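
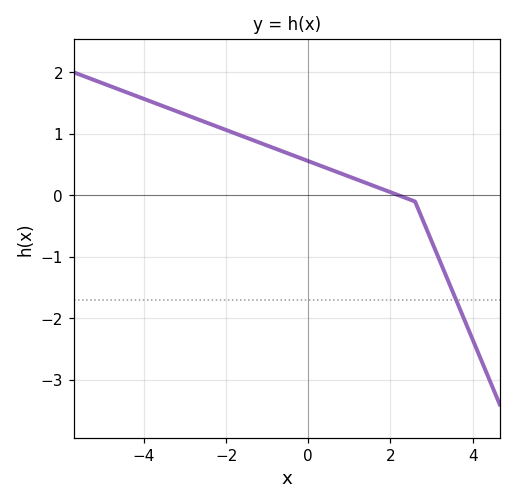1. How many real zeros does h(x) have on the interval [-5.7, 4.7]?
1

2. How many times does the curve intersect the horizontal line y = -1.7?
1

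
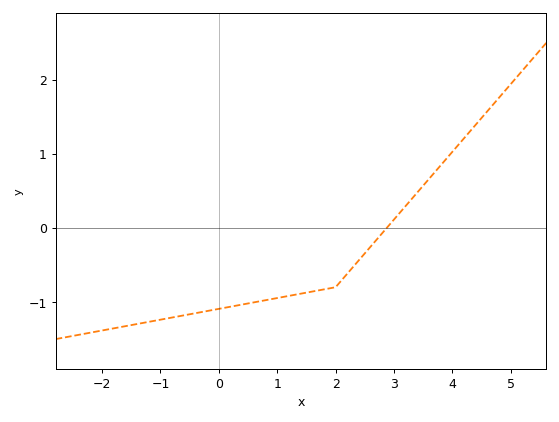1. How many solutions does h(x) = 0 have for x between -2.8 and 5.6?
1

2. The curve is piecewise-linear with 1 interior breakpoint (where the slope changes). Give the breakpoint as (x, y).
(2, -0.8)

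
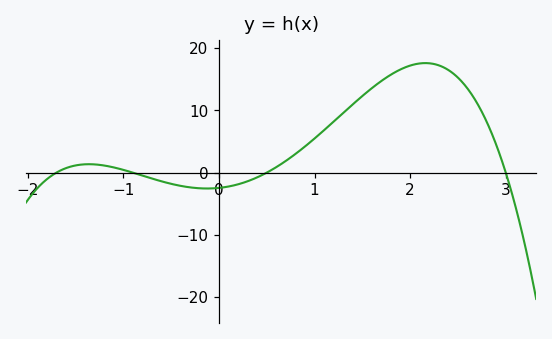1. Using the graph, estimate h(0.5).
0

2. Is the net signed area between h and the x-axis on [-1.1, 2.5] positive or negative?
positive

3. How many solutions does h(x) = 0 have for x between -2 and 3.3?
4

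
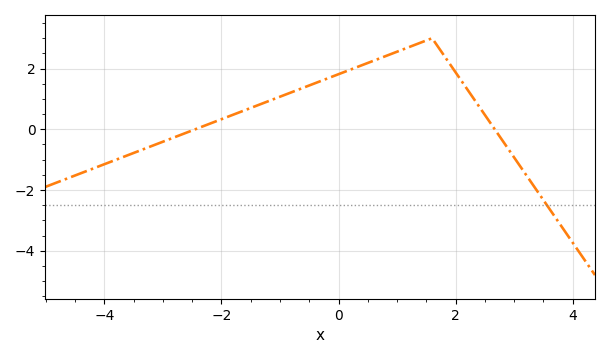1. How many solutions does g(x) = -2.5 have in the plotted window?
1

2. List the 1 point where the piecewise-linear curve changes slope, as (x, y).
(1.6, 3)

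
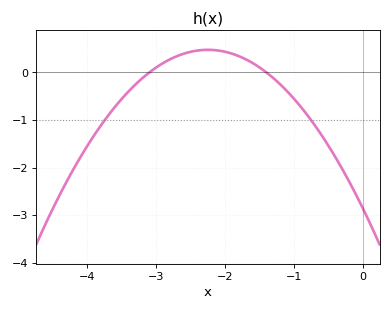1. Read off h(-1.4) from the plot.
0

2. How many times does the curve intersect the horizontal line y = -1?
2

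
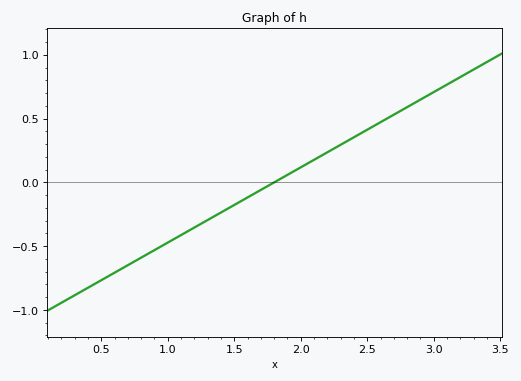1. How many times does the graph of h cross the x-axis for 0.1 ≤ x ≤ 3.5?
1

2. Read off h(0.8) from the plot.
-0.6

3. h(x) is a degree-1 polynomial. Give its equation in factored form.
y = 0.59(x - 1.8)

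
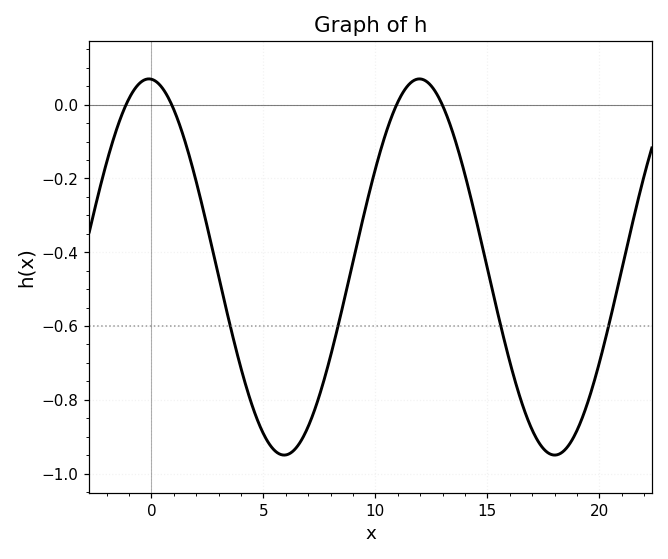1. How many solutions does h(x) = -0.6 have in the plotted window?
4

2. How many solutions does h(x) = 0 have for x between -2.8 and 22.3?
4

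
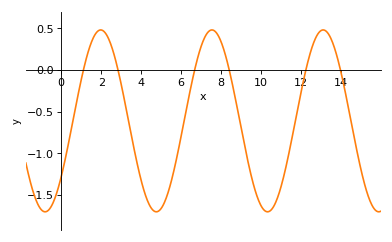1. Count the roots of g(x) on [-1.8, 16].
6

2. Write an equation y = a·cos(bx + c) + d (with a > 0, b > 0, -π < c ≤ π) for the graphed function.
y = 1.09cos(1.13x - 2.23) - 0.61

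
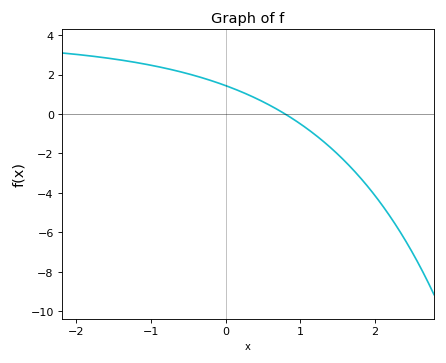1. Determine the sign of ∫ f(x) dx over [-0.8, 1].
positive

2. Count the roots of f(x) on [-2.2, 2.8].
1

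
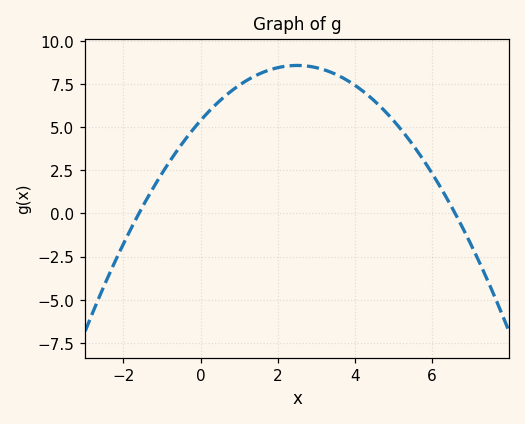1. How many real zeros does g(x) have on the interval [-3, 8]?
2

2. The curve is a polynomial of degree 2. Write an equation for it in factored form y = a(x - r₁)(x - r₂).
y = -0.51(x + 1.6)(x - 6.6)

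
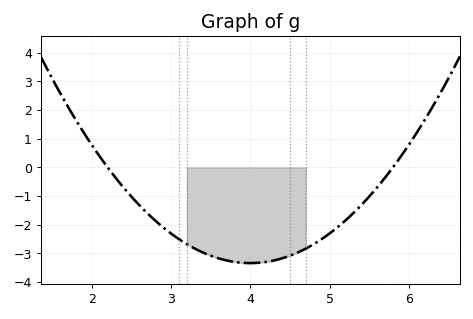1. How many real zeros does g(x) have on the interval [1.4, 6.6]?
2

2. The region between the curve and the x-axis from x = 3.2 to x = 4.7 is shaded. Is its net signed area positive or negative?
negative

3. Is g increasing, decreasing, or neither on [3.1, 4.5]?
neither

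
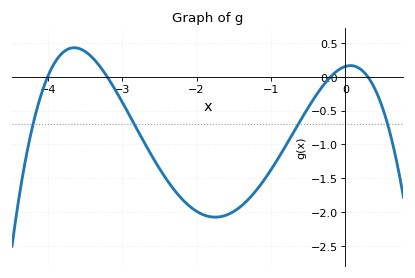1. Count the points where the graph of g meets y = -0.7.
4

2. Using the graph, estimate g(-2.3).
-1.65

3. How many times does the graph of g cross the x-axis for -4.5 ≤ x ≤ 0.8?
4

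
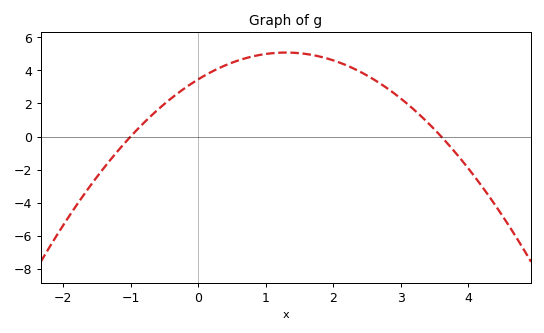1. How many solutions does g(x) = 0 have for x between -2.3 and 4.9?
2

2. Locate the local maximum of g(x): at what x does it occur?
1.3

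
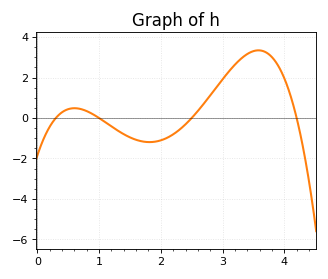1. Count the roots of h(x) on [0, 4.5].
4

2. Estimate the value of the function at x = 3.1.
2.29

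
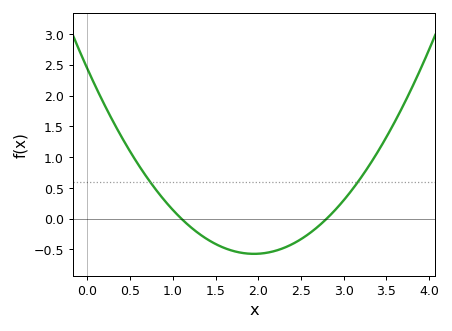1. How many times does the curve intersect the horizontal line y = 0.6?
2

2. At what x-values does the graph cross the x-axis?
1.1, 2.8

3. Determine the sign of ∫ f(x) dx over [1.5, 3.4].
negative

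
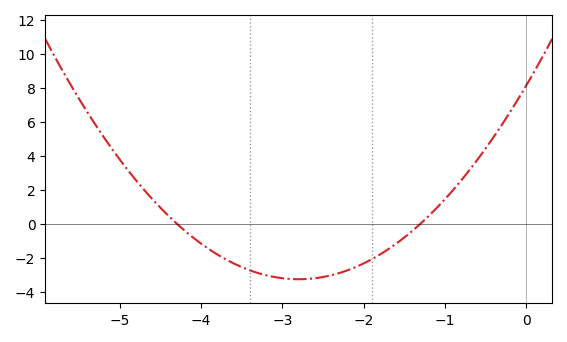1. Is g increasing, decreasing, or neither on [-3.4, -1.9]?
neither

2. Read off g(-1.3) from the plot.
0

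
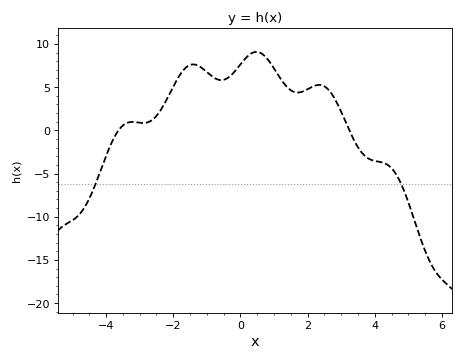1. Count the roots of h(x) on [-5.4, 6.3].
2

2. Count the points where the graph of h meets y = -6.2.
2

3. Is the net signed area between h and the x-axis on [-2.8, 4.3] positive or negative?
positive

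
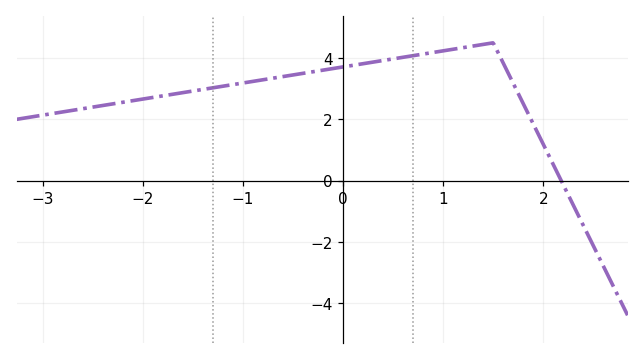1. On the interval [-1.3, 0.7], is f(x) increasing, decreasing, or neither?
increasing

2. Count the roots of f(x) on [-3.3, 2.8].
1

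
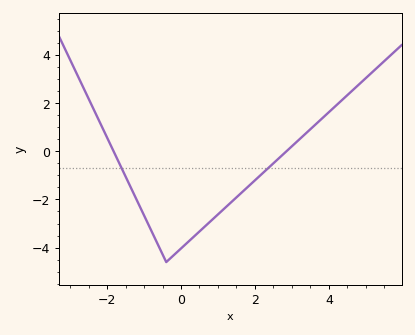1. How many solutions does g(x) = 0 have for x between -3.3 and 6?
2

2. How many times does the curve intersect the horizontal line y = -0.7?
2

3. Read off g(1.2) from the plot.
-2.4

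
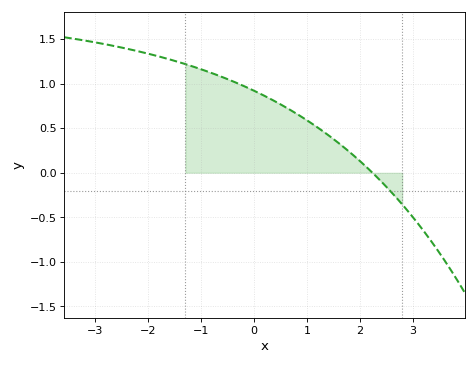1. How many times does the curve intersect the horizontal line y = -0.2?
1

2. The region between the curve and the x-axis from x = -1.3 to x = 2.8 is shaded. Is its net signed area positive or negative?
positive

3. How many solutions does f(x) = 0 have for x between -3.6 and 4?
1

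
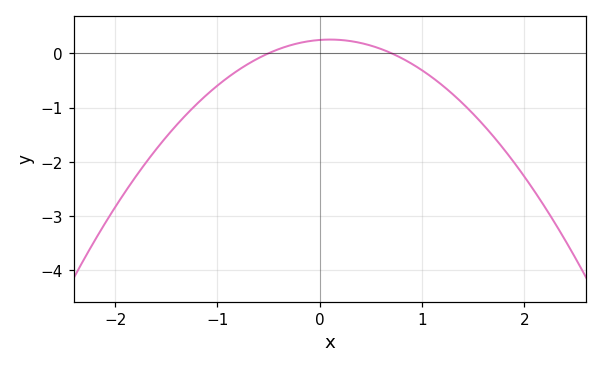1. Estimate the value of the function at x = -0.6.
-0.091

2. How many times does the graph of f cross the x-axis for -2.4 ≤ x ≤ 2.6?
2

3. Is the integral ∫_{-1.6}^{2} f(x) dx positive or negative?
negative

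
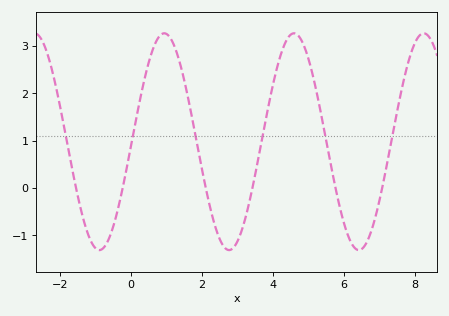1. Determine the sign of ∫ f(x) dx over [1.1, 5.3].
positive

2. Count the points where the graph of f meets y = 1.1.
6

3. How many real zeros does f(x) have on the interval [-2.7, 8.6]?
6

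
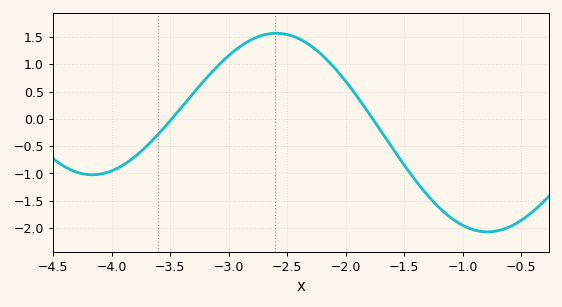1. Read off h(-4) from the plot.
-0.954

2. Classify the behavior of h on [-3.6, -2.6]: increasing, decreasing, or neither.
increasing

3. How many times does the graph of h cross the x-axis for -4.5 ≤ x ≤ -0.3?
2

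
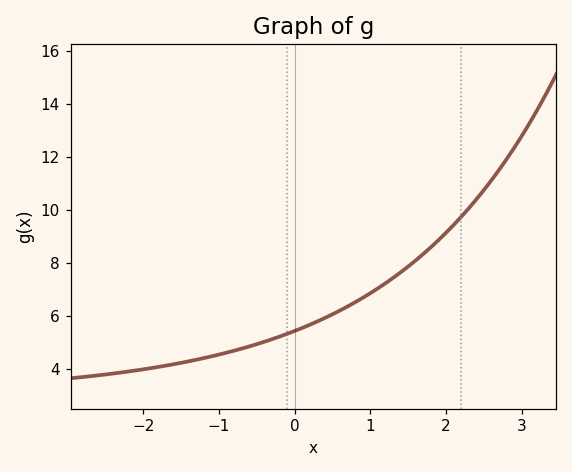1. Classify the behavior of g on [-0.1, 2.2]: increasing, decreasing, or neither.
increasing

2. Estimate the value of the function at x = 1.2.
7.2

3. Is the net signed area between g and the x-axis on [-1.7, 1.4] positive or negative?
positive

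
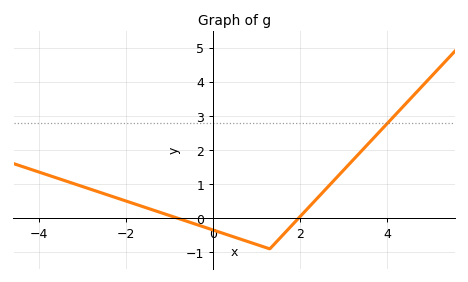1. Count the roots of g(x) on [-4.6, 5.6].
2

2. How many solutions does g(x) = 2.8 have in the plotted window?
1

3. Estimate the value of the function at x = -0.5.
-0.1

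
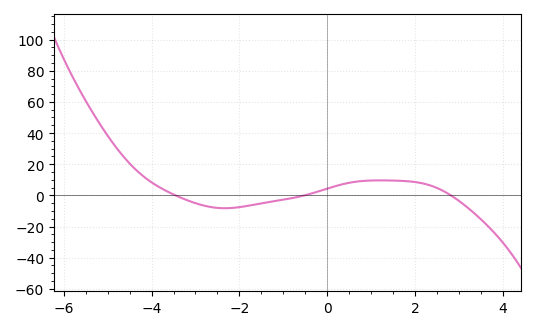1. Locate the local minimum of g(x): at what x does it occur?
-2.33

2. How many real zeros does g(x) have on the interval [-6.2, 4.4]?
3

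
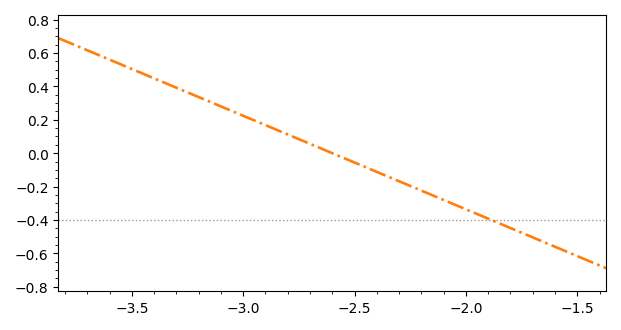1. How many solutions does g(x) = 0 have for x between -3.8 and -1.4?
1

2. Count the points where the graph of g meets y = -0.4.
1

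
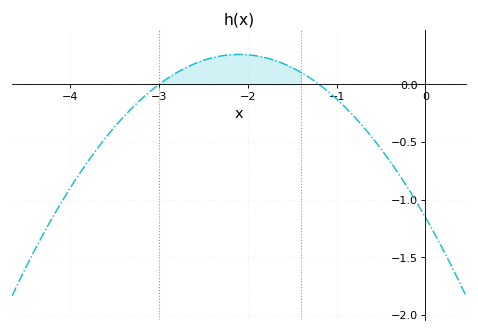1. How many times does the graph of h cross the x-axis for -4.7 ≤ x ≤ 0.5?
2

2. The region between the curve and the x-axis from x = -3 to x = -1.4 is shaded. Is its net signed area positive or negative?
positive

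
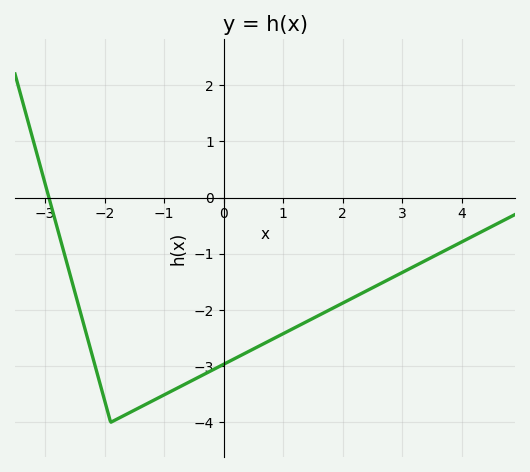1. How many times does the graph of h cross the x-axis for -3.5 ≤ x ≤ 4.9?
1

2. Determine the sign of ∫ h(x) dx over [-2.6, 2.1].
negative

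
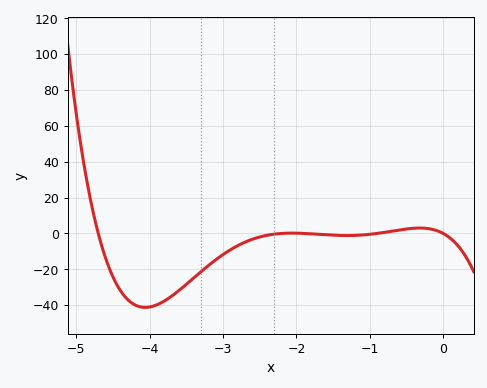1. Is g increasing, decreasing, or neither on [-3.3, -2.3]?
increasing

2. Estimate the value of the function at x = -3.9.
-39.8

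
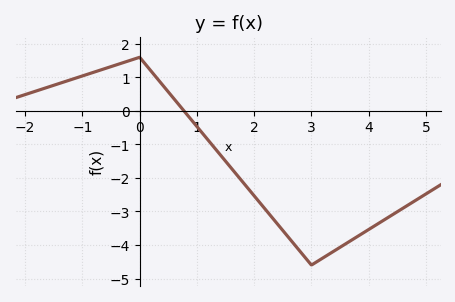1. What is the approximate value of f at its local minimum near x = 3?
-4.6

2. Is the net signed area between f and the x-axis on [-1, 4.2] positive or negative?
negative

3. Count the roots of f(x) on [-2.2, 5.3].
1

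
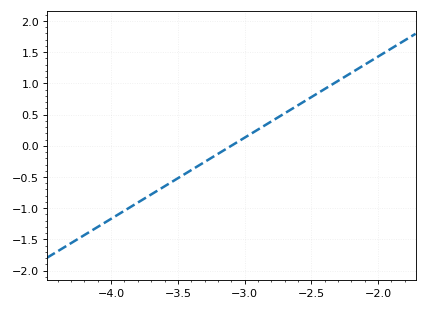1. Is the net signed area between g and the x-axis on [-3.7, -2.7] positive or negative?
negative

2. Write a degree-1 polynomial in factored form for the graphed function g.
y = 1.3(x + 3.1)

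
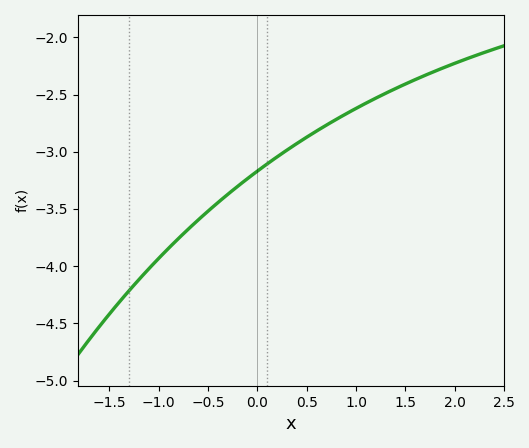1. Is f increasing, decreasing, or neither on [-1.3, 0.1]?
increasing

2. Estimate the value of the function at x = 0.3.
-3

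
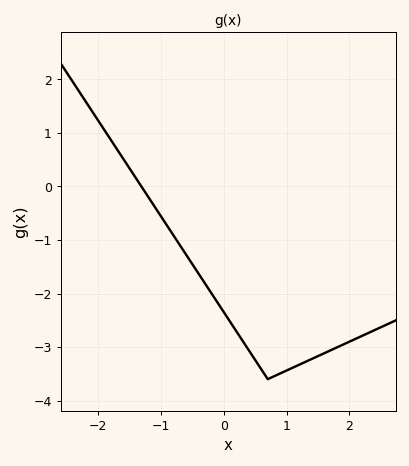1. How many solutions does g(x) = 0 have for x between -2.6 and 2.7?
1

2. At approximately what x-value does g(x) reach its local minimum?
0.7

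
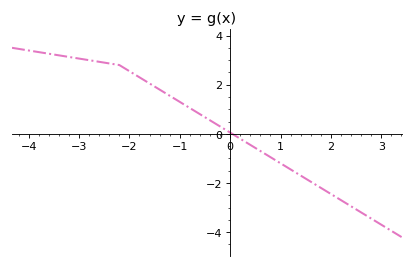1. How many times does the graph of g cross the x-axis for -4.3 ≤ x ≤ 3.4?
1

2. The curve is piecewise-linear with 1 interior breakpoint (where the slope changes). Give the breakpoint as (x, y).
(-2.2, 2.8)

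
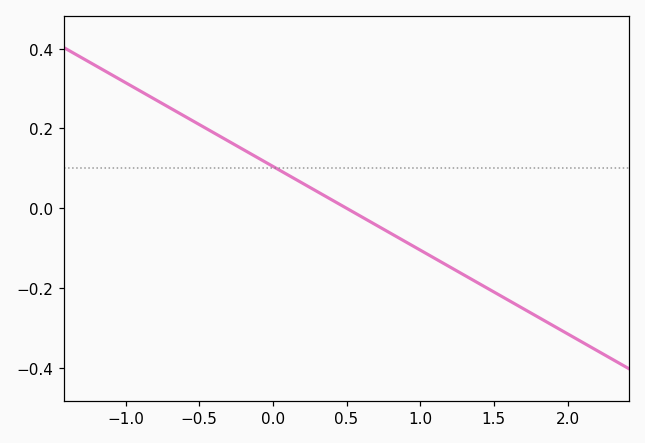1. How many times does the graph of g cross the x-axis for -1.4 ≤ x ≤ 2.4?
1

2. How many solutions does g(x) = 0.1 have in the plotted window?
1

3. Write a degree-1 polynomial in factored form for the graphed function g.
y = -0.21(x - 0.5)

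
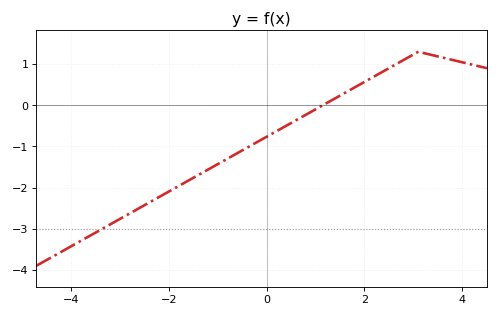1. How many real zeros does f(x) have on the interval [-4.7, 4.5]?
1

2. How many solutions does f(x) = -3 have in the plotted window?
1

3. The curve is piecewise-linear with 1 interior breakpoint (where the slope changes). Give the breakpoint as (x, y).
(3.1, 1.3)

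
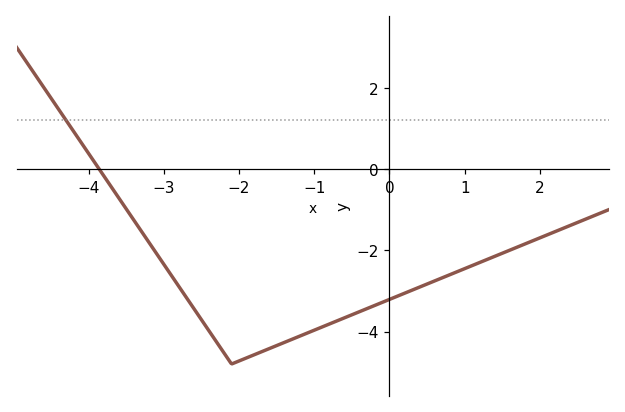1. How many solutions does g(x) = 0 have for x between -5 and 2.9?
1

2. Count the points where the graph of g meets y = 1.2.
1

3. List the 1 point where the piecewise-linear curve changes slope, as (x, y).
(-2.1, -4.8)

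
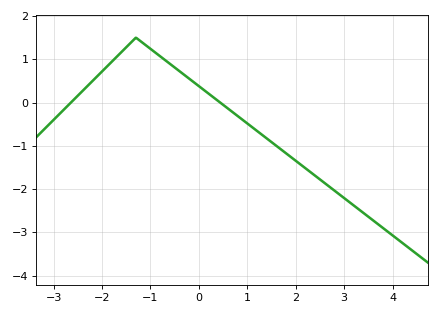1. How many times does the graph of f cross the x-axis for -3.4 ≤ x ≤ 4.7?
2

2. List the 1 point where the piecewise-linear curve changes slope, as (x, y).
(-1.3, 1.5)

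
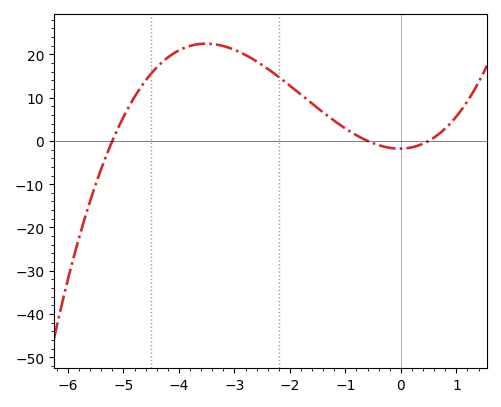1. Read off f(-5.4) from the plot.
-6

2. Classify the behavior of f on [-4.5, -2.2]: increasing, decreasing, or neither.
neither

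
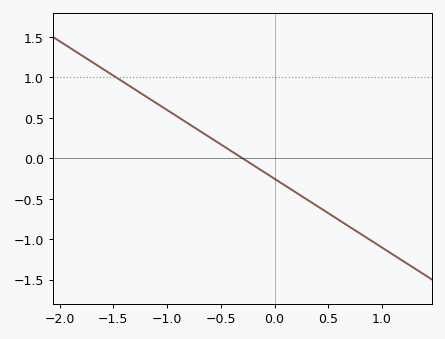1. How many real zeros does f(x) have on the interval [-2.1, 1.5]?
1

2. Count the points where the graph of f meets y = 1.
1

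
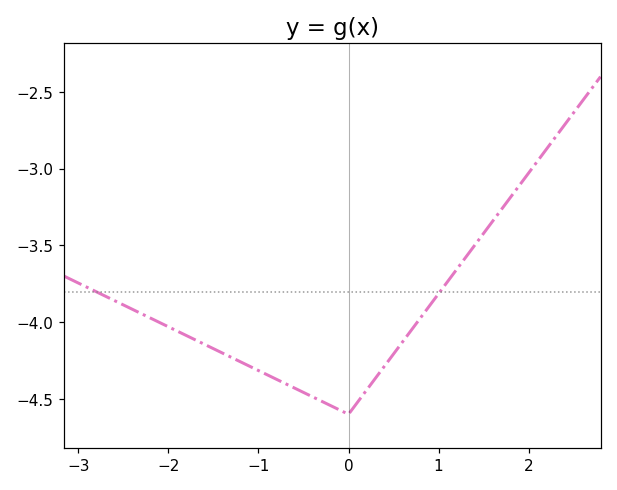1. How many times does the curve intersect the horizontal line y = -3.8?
2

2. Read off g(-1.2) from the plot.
-4.25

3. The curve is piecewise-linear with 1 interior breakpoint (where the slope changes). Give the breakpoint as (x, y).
(0, -4.6)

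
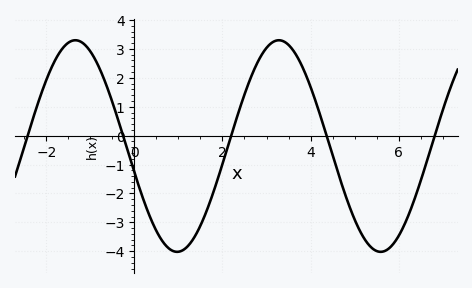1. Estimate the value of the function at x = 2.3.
0.5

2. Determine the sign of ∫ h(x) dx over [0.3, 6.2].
negative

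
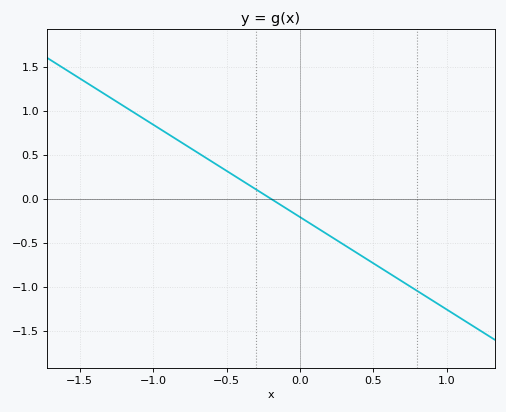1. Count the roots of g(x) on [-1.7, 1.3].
1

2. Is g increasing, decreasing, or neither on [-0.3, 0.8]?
decreasing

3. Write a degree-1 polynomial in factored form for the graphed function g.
y = -1.05(x + 0.2)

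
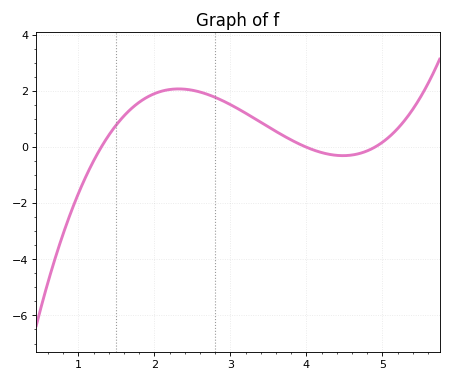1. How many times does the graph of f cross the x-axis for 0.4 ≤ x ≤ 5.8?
3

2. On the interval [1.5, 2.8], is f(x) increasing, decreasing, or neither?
neither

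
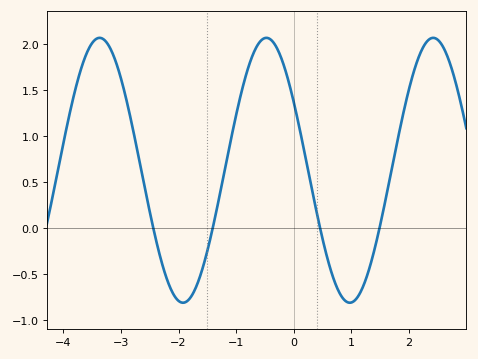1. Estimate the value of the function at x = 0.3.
0.473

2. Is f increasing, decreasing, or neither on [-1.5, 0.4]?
neither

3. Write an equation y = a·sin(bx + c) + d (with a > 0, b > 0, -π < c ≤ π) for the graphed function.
y = 1.44sin(2.17x + 2.6) + 0.63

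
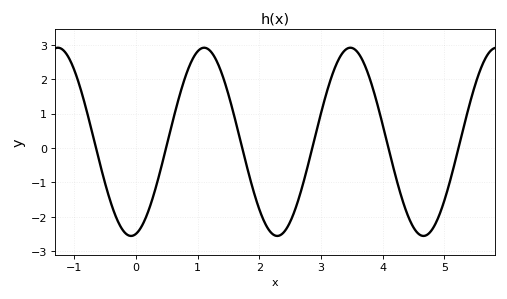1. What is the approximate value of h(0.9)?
2.52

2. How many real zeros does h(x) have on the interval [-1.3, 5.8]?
6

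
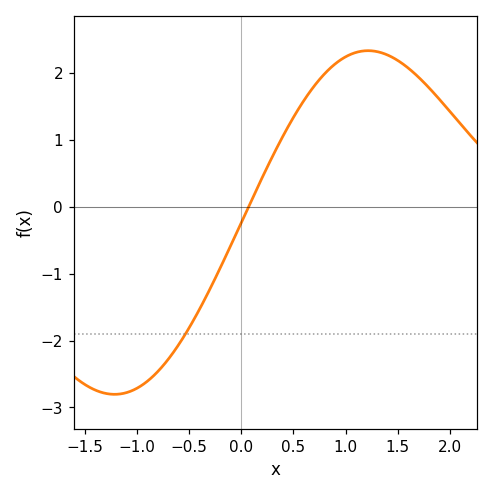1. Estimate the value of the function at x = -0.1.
-0.6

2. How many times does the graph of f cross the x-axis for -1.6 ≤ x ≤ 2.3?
1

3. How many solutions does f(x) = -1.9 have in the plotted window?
1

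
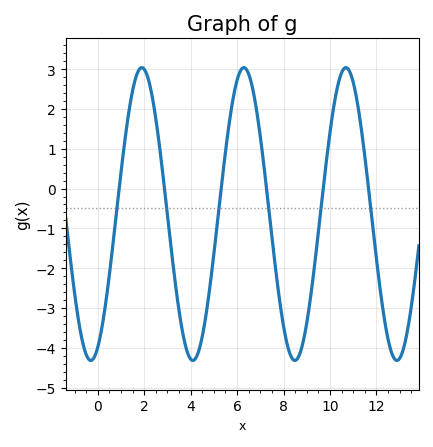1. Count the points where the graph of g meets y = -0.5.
6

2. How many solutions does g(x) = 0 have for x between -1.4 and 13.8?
6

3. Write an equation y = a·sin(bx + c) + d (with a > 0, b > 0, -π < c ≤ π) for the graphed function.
y = 3.68sin(1.4x - 1.1) - 0.64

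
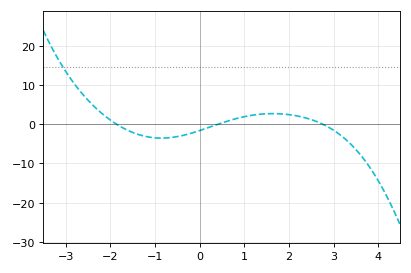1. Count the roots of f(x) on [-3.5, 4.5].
3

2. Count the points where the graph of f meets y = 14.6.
1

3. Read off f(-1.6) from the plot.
-2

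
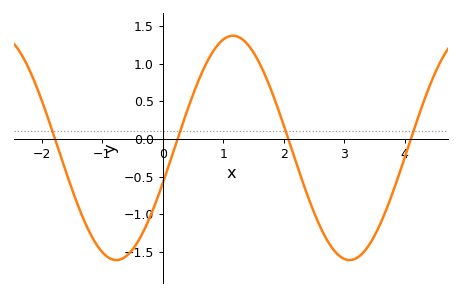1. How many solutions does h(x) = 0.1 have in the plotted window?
4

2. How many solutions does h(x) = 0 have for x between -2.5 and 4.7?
4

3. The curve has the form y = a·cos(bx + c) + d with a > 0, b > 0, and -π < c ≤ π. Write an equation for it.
y = 1.49cos(1.63x - 1.89) - 0.12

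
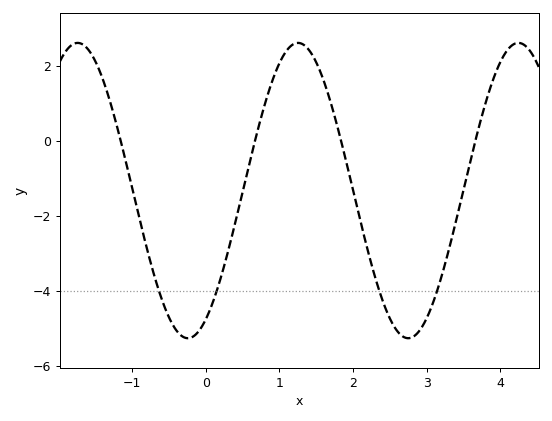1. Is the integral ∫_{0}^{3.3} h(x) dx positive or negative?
negative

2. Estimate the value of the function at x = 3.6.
-0.4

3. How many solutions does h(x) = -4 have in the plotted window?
4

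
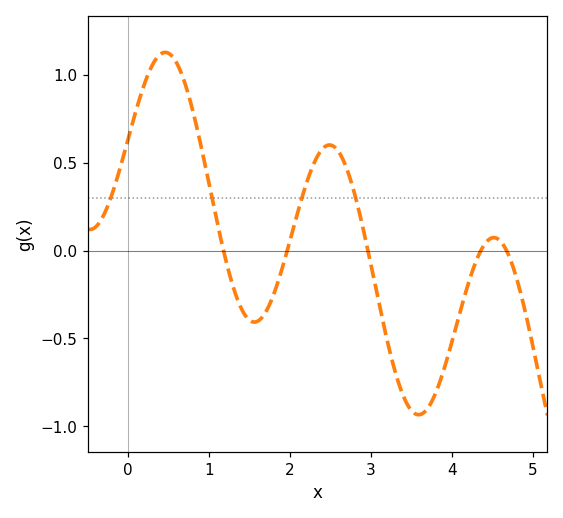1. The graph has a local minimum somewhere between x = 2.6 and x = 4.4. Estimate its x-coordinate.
3.59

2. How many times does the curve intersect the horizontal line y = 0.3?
4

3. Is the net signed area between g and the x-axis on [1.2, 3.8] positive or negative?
negative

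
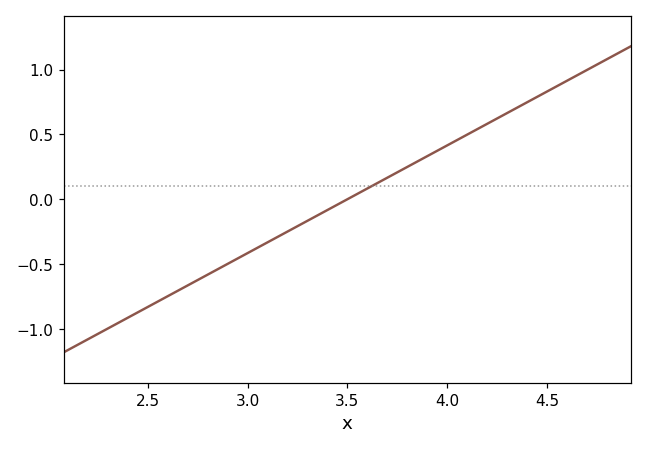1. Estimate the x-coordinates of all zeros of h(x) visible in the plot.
3.5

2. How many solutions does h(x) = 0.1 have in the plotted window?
1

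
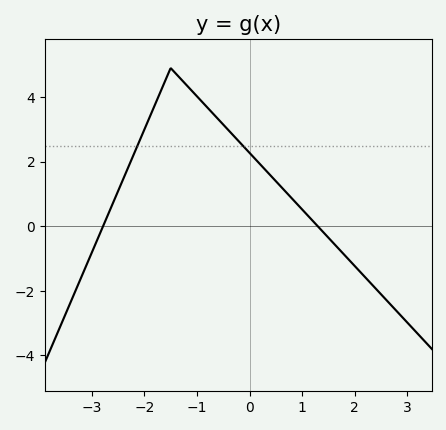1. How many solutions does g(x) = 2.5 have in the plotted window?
2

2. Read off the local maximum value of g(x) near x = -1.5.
4.9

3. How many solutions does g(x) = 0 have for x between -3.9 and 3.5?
2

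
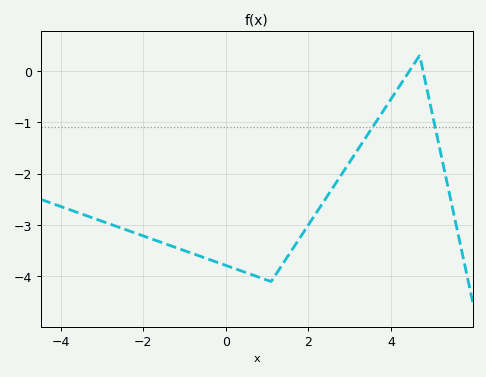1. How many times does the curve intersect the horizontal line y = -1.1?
2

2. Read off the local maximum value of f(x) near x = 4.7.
0.3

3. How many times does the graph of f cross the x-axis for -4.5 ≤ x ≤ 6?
2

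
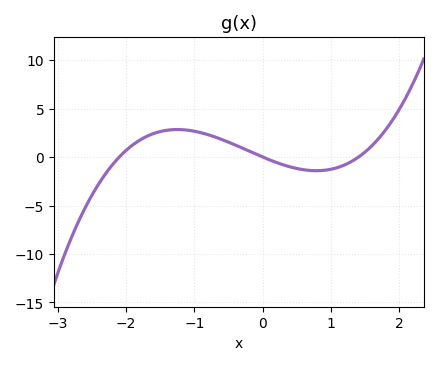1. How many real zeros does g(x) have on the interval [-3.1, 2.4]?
3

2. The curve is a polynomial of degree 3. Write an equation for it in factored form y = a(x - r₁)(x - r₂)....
y = 1.01(x + 2.1)(x - 0)(x - 1.4)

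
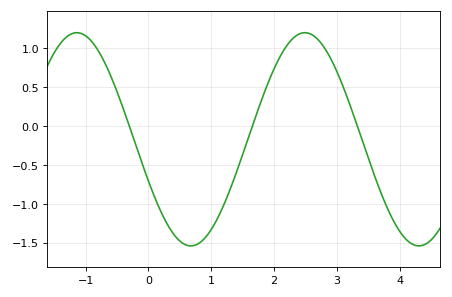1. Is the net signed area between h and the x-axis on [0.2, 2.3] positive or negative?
negative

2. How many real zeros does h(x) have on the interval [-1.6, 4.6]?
3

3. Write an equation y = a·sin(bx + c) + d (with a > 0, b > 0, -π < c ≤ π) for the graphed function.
y = 1.37sin(1.7x - 2.7) - 0.17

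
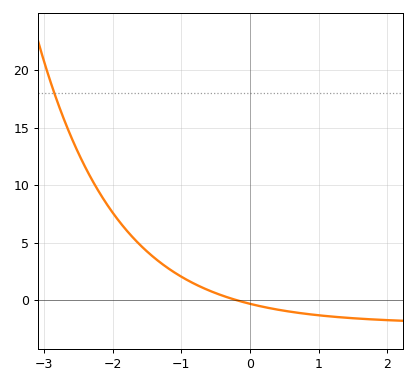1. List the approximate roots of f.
-0.2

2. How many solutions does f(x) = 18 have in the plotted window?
1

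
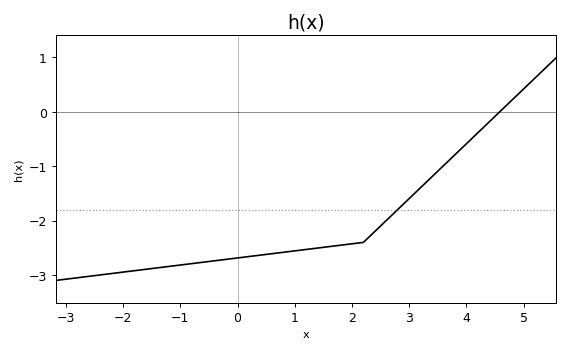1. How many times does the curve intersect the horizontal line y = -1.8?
1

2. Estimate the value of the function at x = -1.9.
-2.93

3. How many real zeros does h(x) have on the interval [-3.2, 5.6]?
1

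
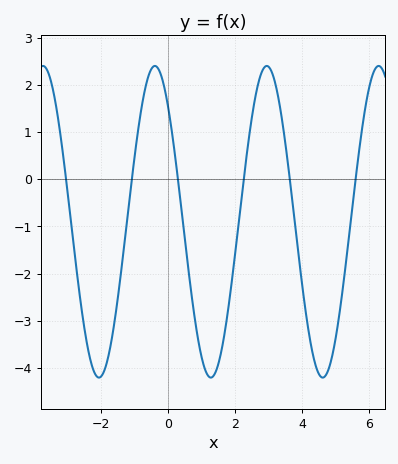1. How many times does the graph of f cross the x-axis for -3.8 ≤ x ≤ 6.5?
6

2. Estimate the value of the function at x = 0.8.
-2.96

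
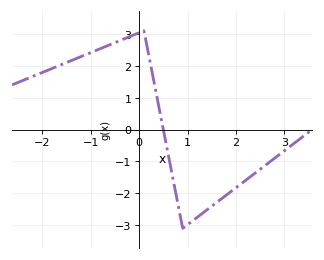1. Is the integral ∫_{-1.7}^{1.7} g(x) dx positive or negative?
positive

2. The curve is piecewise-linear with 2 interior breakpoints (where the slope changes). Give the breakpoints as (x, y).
(0.1, 3.1); (0.9, -3.1)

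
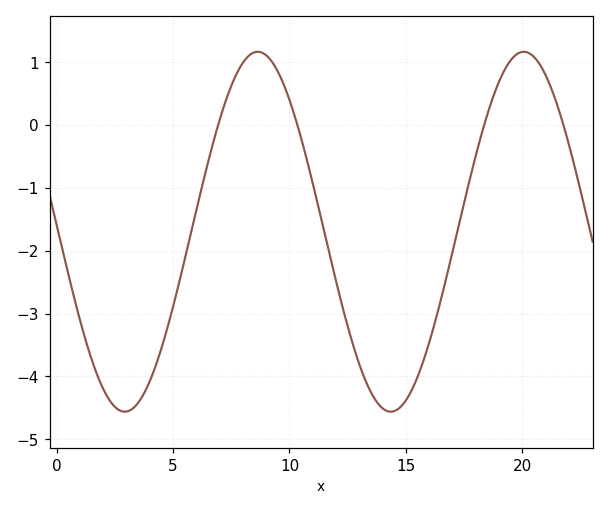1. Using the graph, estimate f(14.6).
-4.5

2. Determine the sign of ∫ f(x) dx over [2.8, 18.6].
negative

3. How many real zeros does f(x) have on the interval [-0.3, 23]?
4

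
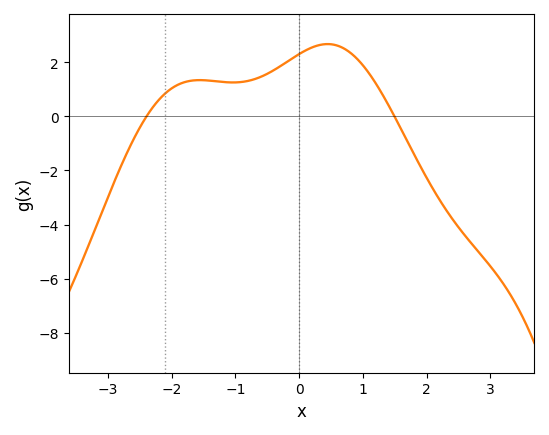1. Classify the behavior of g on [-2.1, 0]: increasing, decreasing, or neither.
neither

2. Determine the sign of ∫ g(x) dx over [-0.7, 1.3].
positive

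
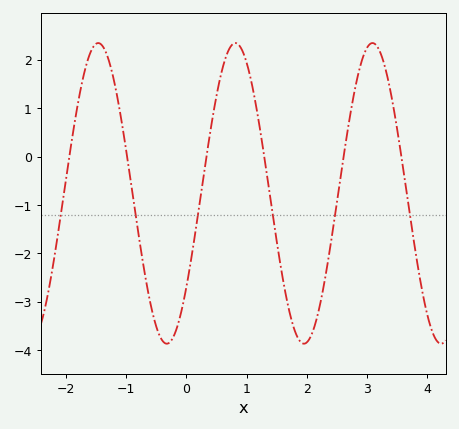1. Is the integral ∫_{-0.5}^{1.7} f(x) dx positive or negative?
negative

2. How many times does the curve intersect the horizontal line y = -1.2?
6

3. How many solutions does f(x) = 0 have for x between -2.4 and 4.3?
6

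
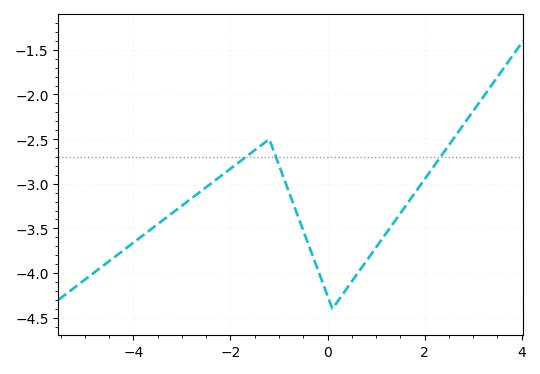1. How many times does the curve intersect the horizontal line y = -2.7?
3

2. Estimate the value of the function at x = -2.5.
-3.04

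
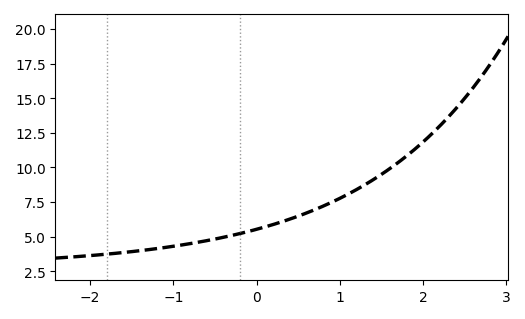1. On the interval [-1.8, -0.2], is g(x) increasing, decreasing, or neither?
increasing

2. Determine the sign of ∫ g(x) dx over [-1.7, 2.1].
positive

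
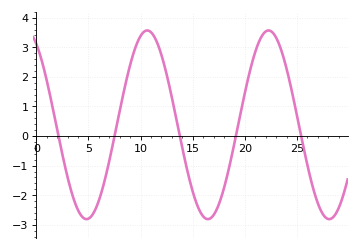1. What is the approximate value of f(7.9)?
0.676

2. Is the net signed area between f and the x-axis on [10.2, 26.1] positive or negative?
positive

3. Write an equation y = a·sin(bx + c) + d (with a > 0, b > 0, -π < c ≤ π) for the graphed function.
y = 3.19sin(0.54x + 2.11) + 0.38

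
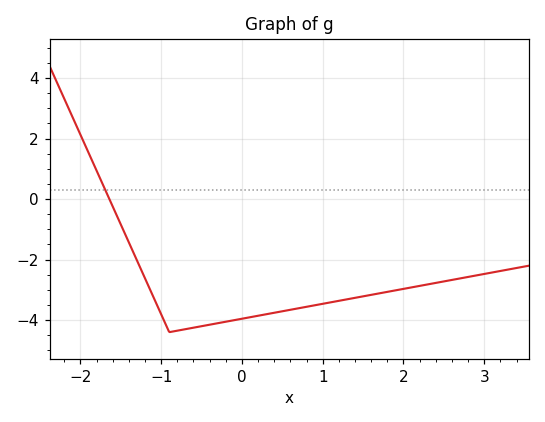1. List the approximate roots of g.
-1.64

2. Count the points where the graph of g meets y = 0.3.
1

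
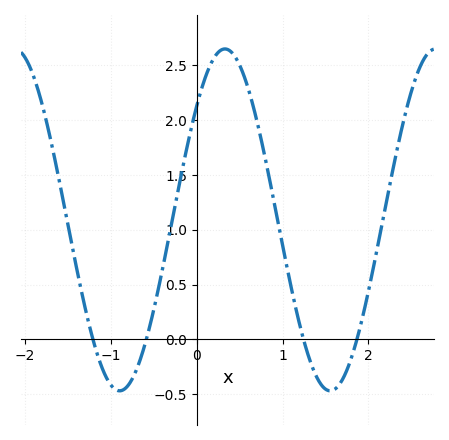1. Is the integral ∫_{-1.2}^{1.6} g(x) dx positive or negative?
positive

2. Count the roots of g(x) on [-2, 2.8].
4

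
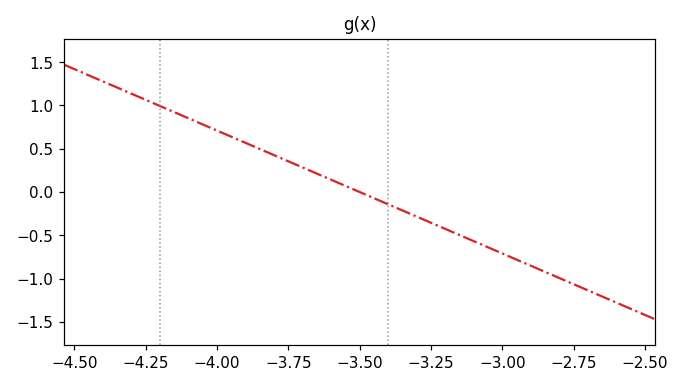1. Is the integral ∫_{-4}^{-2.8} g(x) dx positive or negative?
negative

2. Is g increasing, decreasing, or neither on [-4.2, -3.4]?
decreasing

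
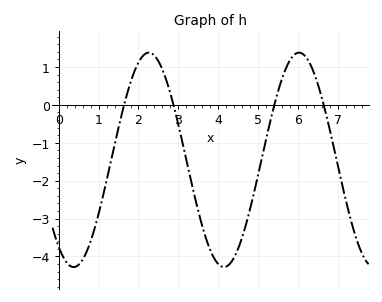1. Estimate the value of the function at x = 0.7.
-3.9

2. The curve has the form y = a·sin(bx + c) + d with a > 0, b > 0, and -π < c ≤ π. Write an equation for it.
y = 2.83sin(1.7x - 2.2) - 1.45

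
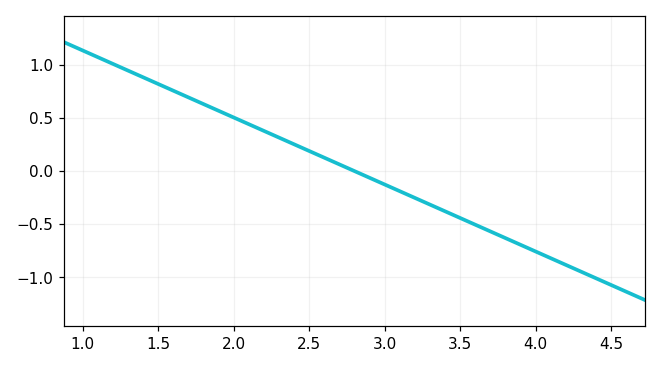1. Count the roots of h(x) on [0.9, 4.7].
1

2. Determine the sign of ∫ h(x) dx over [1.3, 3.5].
positive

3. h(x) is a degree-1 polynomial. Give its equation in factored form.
y = -0.63(x - 2.8)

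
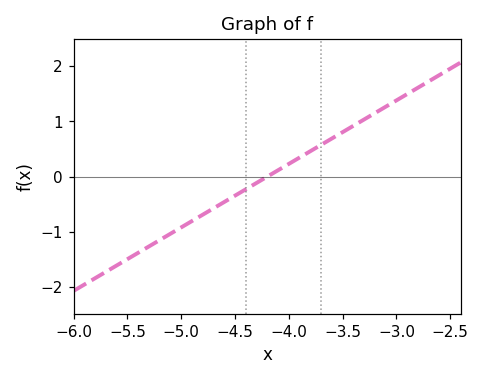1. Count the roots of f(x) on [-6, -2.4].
1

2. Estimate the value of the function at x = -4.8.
-0.69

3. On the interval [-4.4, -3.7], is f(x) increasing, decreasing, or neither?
increasing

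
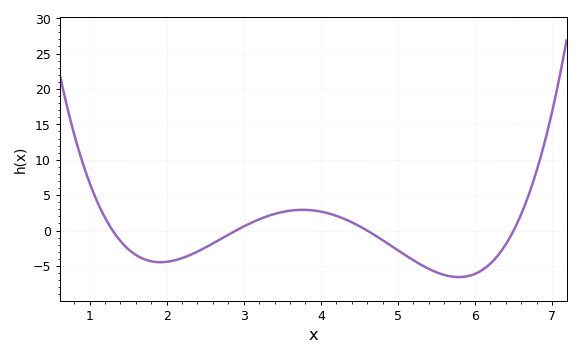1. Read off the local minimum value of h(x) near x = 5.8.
-6.58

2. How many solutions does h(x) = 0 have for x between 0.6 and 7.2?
4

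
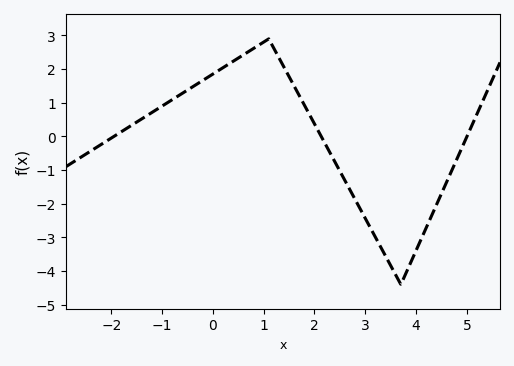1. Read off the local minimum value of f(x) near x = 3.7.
-4.4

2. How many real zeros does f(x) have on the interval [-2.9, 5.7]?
3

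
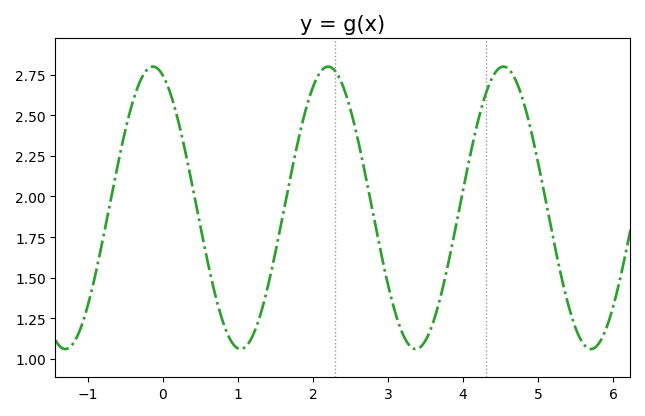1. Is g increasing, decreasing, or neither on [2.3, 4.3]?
neither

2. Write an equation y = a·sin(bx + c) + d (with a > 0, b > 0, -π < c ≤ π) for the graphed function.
y = 0.87sin(2.7x + 1.9) + 1.93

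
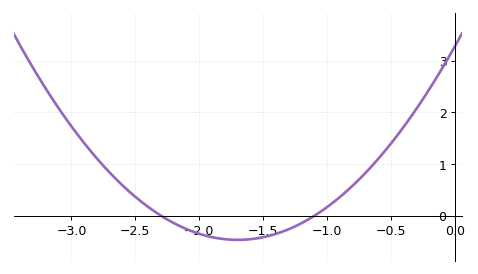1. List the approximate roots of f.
-2.3, -1.1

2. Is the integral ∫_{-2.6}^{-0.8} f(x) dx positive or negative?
negative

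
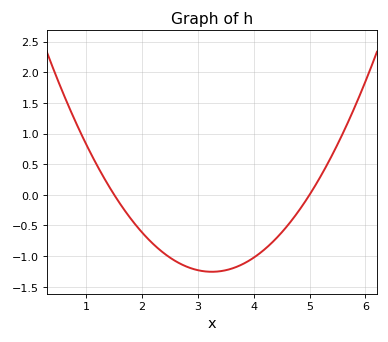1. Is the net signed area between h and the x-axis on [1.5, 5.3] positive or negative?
negative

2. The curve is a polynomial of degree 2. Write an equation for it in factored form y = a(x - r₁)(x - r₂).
y = 0.41(x - 1.5)(x - 5)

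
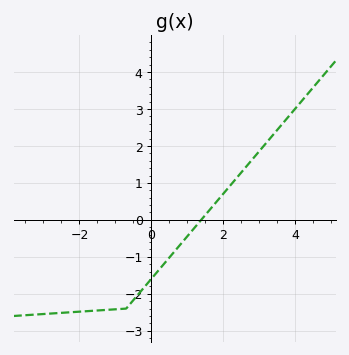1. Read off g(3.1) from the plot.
1.98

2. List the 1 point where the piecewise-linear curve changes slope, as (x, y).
(-0.7, -2.4)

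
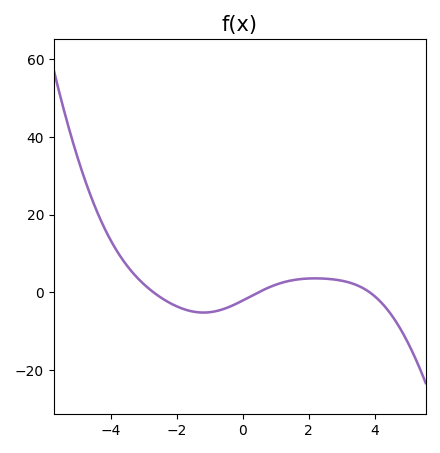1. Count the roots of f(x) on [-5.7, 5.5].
3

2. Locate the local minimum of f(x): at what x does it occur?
-1.19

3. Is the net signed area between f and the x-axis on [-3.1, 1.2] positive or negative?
negative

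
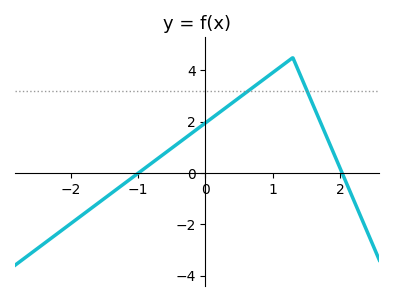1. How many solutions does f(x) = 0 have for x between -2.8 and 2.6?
2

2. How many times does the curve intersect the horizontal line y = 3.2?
2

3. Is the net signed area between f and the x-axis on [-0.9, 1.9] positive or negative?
positive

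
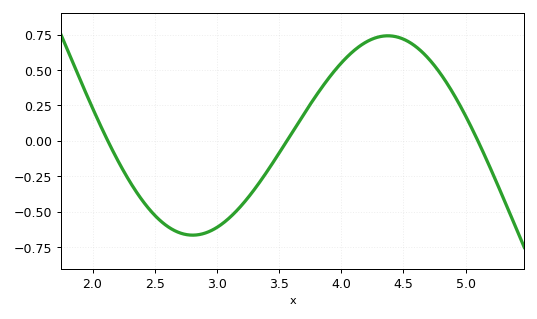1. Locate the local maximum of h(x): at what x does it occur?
4.35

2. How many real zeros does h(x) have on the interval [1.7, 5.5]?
3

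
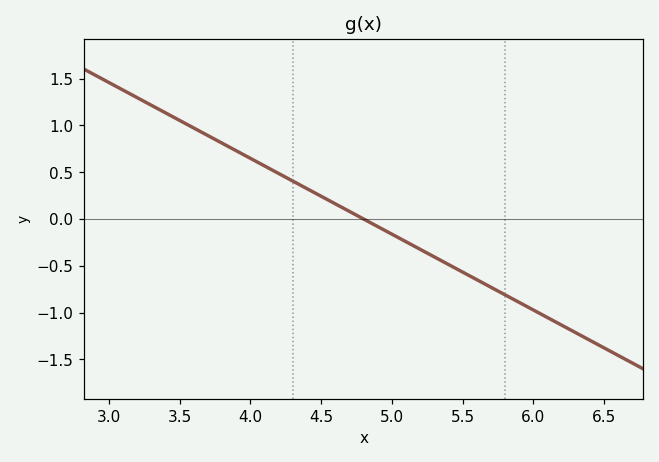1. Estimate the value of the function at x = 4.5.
0.243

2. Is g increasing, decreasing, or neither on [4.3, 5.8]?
decreasing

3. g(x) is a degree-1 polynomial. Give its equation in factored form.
y = -0.81(x - 4.8)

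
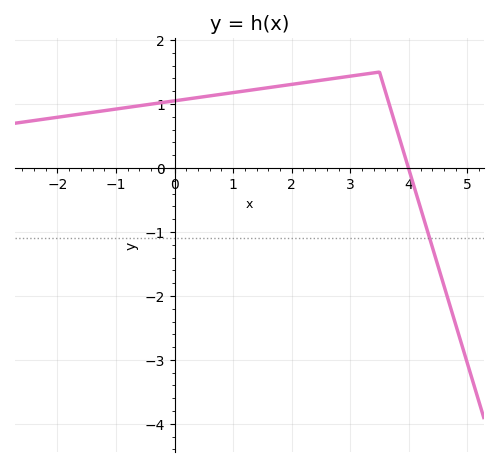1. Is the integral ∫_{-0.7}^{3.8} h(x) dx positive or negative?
positive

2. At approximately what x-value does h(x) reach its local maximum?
3.4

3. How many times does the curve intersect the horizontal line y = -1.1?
1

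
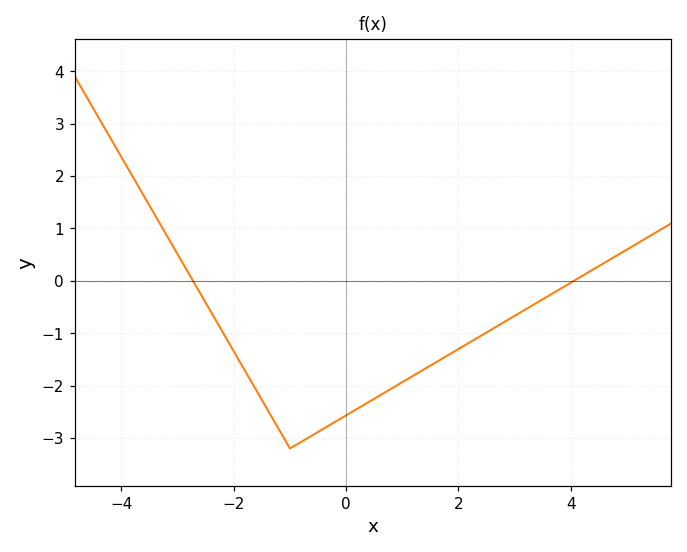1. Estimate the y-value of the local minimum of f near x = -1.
-3.2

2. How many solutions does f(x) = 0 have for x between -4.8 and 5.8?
2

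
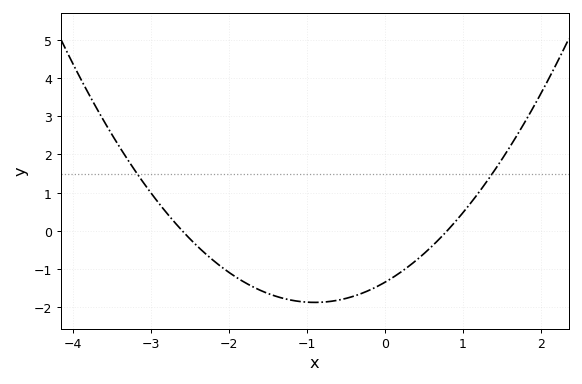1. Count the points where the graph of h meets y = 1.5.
2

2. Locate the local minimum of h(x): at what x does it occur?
-0.9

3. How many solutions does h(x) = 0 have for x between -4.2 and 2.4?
2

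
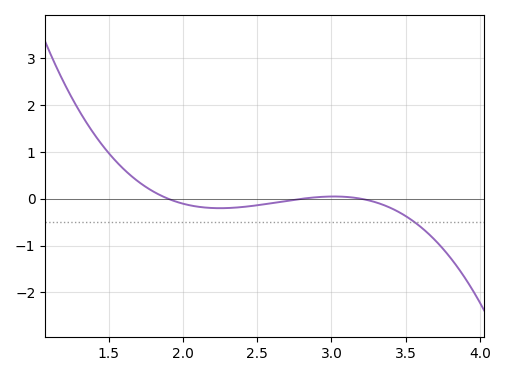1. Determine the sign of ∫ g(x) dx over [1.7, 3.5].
negative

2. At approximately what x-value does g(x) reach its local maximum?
3.02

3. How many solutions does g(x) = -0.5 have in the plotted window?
1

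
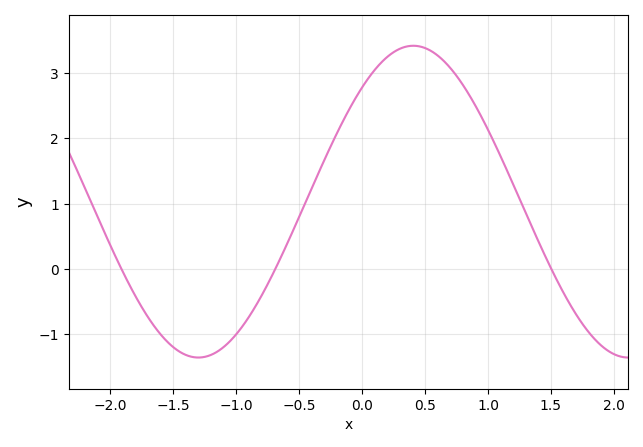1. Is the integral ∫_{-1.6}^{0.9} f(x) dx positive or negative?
positive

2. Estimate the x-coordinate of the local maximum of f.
0.4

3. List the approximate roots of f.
-1.9, -0.7, 1.5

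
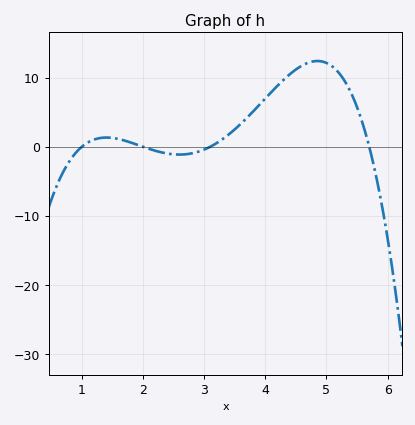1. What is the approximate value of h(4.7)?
12.1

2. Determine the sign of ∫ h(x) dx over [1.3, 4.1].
positive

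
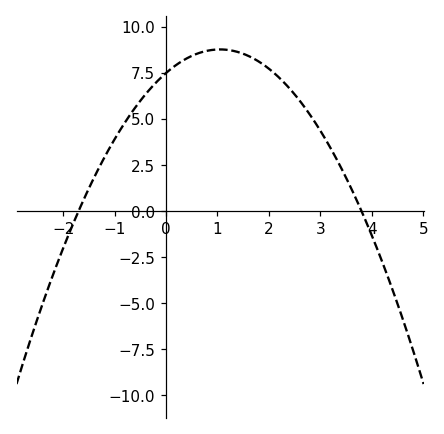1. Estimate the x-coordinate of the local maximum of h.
1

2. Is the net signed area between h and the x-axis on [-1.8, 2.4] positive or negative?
positive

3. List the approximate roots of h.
-1.6, 3.8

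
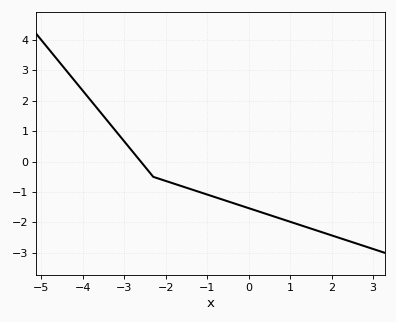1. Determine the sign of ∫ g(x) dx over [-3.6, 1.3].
negative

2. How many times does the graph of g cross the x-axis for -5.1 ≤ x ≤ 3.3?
1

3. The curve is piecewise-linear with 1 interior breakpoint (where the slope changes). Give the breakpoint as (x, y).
(-2.3, -0.5)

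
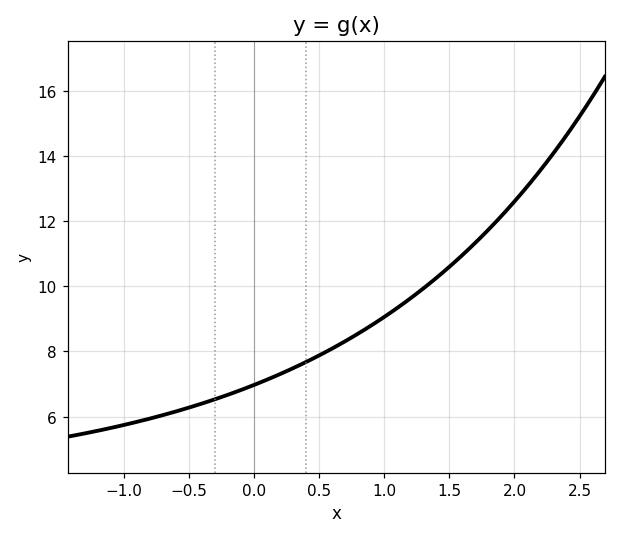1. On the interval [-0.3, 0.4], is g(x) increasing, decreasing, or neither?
increasing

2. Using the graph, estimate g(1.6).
11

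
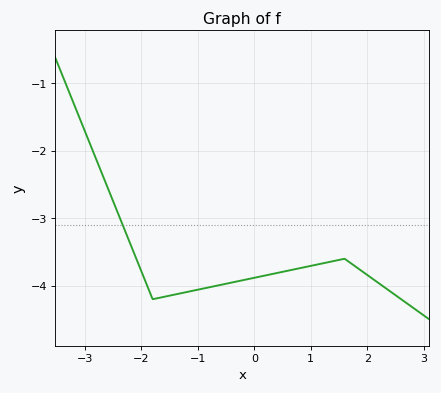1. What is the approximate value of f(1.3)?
-3.7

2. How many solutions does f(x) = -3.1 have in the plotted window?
1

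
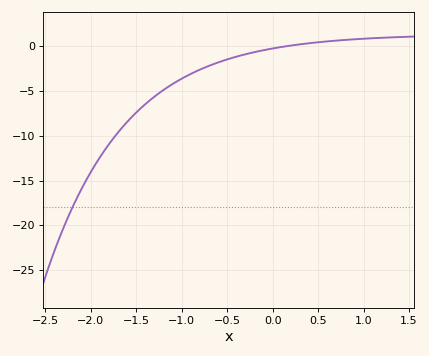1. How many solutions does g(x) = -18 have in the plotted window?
1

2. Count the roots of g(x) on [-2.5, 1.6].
1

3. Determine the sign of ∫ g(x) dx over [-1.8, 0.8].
negative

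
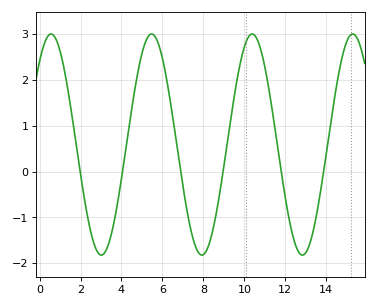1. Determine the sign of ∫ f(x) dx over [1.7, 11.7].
positive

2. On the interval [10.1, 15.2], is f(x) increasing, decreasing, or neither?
neither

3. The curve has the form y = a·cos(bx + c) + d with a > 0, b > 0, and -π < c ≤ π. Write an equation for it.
y = 2.41cos(1.28x - 0.72) + 0.59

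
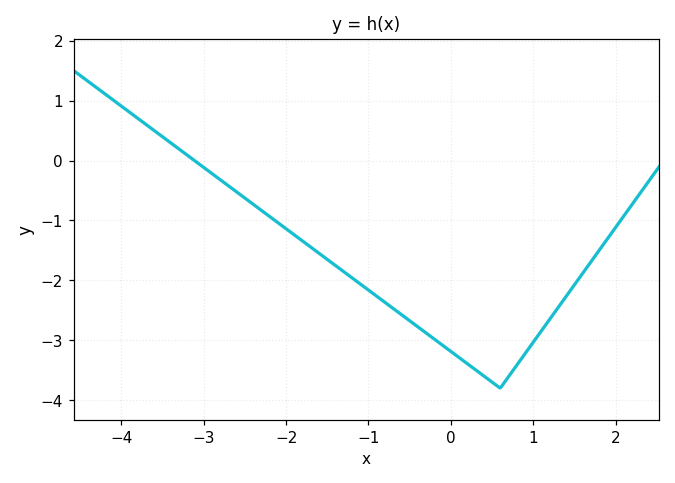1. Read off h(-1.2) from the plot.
-2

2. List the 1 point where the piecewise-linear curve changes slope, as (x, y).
(0.6, -3.8)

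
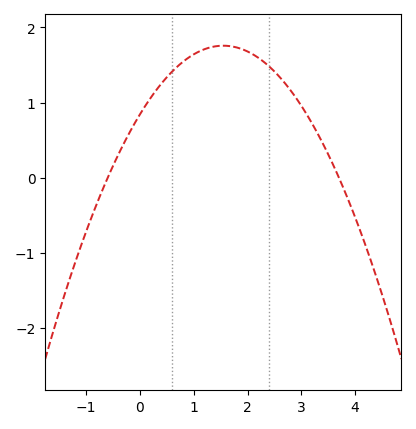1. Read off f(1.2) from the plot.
1.71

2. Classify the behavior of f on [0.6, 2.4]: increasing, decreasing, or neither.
neither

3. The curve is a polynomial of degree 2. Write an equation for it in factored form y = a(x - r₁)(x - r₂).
y = -0.38(x + 0.6)(x - 3.7)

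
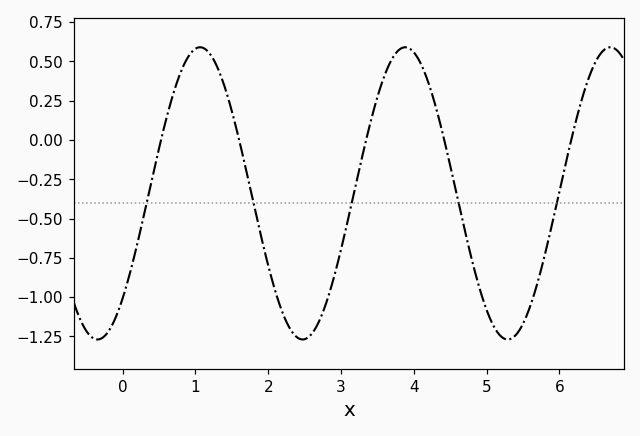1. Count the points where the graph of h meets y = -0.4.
5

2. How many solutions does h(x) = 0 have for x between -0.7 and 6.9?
5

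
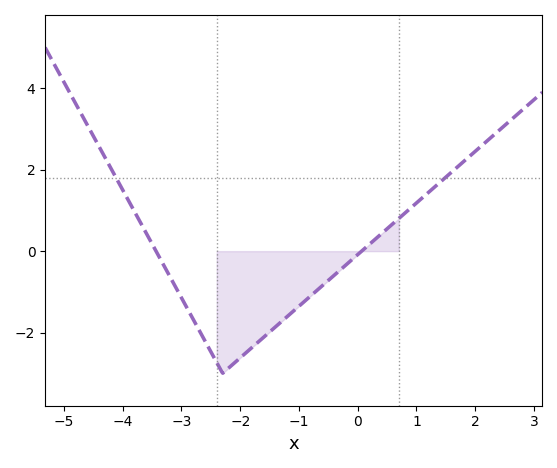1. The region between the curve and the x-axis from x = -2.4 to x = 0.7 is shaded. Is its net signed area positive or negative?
negative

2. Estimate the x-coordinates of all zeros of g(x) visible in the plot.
-3.4, 0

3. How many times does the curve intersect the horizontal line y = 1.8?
2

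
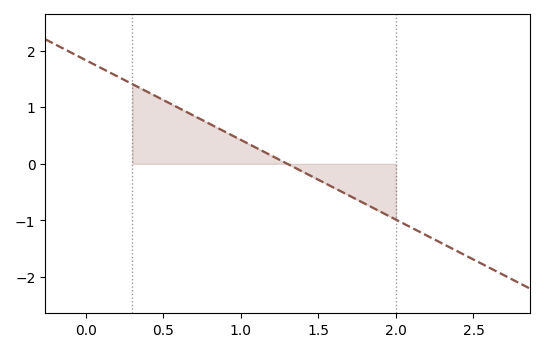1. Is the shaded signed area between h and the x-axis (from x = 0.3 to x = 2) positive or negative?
positive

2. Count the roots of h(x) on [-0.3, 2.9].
1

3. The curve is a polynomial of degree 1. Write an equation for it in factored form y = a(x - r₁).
y = -1.41(x - 1.3)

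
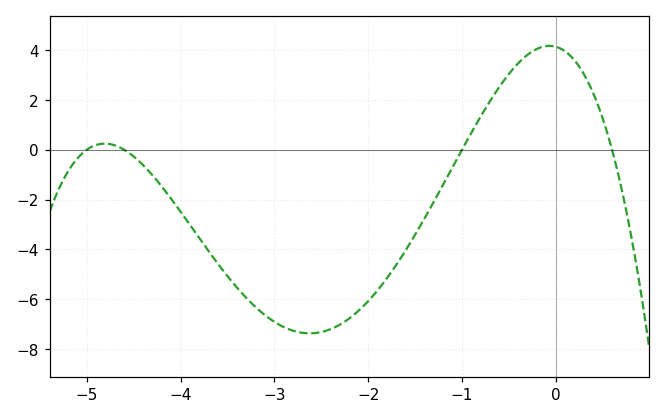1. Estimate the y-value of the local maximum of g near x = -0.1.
4.2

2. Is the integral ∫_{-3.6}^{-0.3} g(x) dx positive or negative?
negative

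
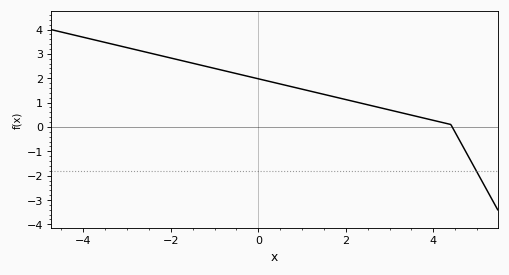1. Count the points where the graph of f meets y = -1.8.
1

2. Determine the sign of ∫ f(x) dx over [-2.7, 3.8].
positive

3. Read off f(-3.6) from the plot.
3.5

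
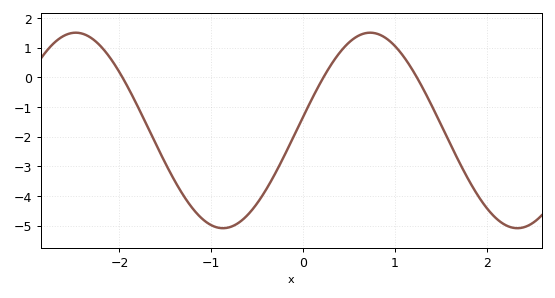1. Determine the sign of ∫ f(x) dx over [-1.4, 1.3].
negative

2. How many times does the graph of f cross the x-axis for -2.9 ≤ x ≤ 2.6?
3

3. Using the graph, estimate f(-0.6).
-4.62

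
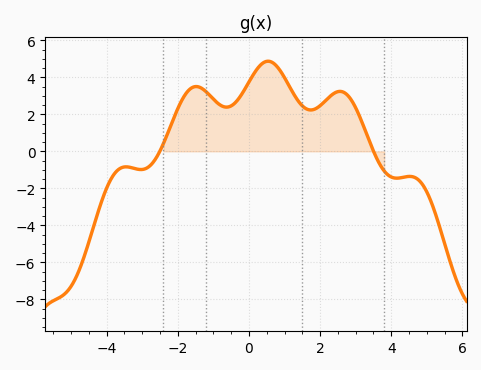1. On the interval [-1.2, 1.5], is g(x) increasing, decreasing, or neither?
neither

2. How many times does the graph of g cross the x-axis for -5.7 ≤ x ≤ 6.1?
2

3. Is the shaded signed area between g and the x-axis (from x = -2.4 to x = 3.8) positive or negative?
positive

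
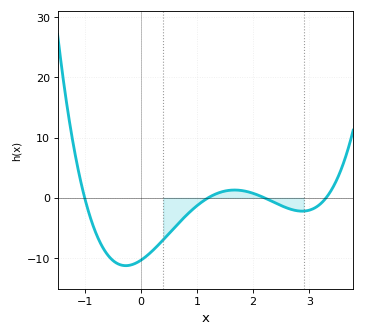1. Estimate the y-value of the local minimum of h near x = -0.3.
-11.3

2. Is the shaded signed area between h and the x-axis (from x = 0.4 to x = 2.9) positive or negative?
negative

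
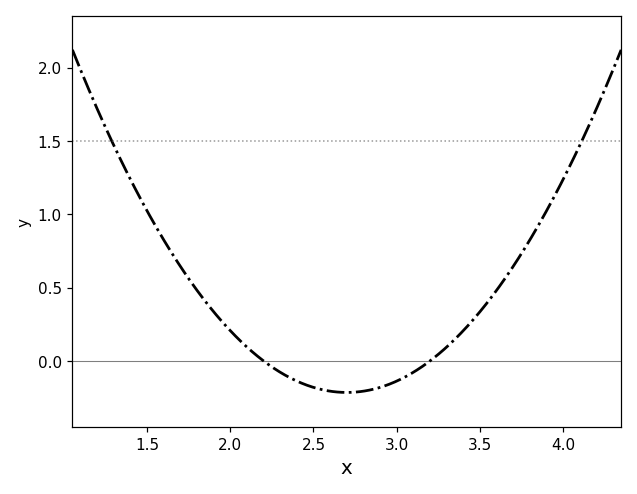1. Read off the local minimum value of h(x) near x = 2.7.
-0.215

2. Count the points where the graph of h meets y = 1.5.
2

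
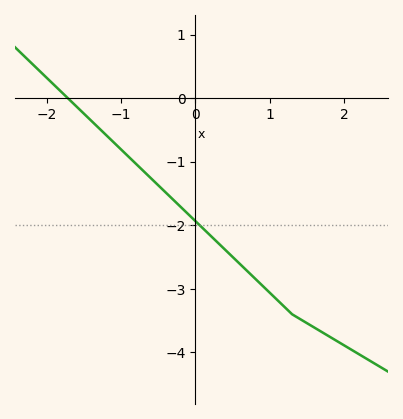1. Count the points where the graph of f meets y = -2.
1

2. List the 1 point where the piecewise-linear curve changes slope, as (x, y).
(1.3, -3.4)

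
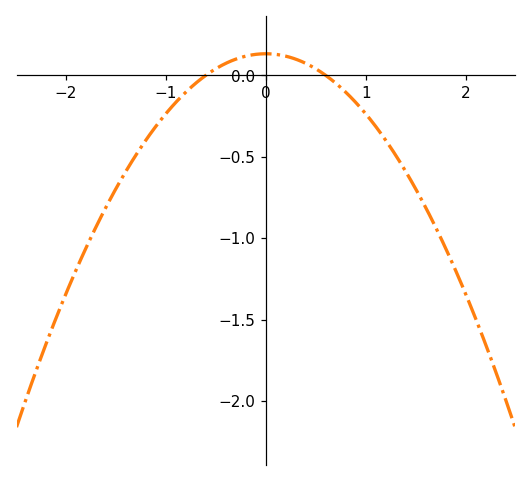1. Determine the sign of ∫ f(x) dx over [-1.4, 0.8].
negative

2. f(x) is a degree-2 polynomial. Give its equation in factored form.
y = -0.37(x + 0.6)(x - 0.6)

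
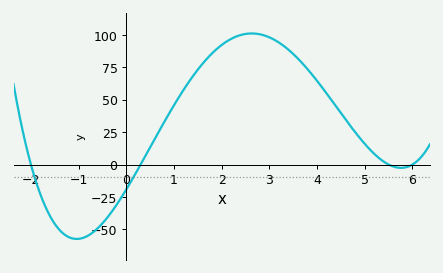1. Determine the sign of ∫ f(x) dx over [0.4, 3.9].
positive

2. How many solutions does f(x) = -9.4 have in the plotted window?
2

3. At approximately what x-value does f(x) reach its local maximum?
2.6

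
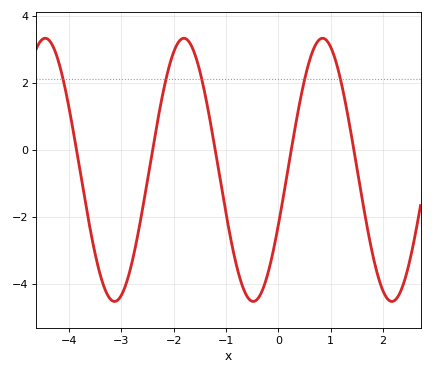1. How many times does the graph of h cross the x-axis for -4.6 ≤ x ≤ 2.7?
5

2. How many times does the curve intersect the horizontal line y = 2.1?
5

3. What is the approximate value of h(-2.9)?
-4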